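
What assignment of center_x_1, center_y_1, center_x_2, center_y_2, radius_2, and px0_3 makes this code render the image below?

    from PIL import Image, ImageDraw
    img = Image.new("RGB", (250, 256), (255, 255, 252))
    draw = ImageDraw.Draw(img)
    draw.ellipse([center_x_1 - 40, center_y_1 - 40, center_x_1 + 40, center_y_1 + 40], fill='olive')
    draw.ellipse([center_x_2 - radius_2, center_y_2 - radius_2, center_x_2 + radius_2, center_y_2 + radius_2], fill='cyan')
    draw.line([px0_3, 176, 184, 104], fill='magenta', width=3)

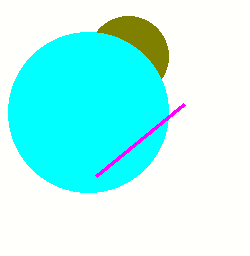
center_x_1 = 128
center_y_1 = 56
center_x_2 = 88
center_y_2 = 112
radius_2 = 80
px0_3 = 96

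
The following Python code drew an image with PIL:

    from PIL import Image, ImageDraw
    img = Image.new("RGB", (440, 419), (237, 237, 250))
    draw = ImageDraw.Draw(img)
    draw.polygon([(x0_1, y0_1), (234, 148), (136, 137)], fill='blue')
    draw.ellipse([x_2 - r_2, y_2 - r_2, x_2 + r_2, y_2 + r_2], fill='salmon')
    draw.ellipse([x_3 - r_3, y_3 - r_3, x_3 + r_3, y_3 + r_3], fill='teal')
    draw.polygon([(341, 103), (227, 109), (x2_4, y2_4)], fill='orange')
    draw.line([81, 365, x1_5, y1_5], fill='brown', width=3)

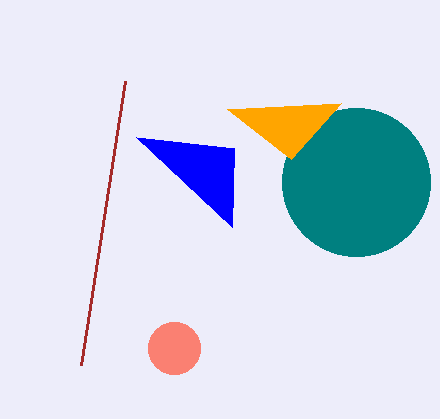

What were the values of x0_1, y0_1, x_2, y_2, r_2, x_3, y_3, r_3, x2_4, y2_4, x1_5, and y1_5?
x0_1 = 232, y0_1 = 227, x_2 = 174, y_2 = 348, r_2 = 26, x_3 = 356, y_3 = 182, r_3 = 74, x2_4 = 291, y2_4 = 159, x1_5 = 125, y1_5 = 81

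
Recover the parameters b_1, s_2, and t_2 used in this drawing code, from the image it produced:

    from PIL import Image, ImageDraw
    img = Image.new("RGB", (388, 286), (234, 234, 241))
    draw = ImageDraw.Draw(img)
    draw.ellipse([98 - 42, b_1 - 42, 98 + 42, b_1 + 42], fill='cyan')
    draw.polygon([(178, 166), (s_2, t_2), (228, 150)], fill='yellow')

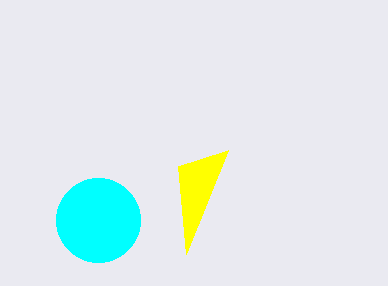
b_1 = 220, s_2 = 186, t_2 = 254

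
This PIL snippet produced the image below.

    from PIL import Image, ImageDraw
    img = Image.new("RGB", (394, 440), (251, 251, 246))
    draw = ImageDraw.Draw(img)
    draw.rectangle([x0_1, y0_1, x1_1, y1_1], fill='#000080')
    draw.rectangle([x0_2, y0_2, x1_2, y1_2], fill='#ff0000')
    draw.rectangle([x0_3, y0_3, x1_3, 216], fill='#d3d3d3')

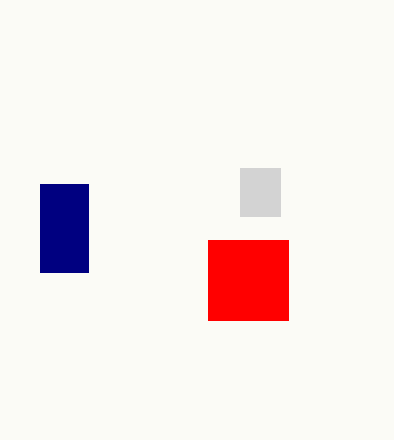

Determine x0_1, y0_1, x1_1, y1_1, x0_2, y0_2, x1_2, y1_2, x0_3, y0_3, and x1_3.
x0_1 = 40; y0_1 = 184; x1_1 = 88; y1_1 = 272; x0_2 = 208; y0_2 = 240; x1_2 = 288; y1_2 = 320; x0_3 = 240; y0_3 = 168; x1_3 = 280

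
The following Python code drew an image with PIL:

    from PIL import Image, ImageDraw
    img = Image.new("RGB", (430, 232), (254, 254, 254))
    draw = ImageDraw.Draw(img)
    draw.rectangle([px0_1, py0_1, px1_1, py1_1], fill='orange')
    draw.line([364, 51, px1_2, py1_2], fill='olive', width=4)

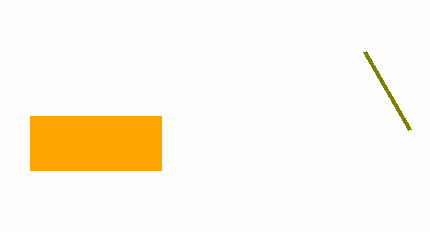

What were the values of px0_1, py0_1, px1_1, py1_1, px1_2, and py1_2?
px0_1 = 30, py0_1 = 116, px1_1 = 161, py1_1 = 170, px1_2 = 409, py1_2 = 129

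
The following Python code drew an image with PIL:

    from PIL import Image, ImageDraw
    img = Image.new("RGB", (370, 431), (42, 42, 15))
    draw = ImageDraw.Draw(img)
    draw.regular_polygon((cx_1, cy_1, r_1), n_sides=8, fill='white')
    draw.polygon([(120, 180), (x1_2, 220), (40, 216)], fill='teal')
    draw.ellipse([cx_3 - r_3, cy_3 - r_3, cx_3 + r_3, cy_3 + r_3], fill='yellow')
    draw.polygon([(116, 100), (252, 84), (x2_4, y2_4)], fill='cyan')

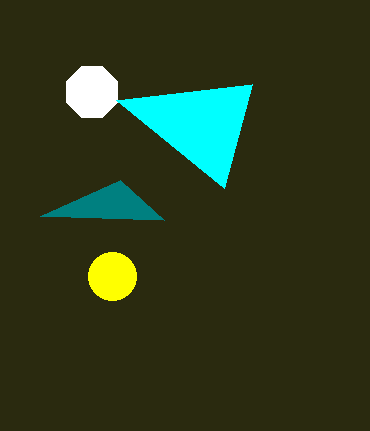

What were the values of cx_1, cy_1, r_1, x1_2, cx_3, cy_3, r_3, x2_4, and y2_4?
cx_1 = 92; cy_1 = 92; r_1 = 28; x1_2 = 164; cx_3 = 112; cy_3 = 276; r_3 = 24; x2_4 = 224; y2_4 = 188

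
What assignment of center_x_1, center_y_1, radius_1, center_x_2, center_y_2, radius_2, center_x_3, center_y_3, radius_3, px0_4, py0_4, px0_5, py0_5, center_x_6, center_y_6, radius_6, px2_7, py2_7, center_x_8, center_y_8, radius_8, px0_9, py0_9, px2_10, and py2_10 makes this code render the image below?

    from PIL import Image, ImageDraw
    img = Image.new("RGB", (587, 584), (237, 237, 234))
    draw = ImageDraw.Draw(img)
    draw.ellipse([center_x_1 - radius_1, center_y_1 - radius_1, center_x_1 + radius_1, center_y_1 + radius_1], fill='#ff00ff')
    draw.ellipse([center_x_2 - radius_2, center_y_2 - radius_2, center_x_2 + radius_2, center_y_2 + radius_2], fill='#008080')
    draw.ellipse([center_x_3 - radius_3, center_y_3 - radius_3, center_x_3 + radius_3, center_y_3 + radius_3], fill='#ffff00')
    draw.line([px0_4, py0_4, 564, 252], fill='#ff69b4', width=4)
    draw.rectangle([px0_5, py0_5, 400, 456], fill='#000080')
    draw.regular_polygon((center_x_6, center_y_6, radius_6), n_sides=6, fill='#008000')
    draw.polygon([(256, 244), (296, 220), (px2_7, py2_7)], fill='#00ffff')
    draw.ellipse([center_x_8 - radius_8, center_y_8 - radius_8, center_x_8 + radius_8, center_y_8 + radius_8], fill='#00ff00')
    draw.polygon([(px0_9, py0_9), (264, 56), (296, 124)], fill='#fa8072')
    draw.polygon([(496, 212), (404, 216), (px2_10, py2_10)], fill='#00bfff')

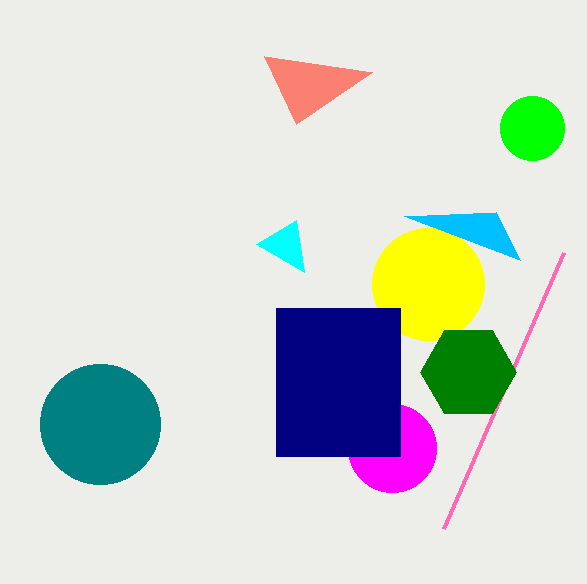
center_x_1 = 392, center_y_1 = 448, radius_1 = 44, center_x_2 = 100, center_y_2 = 424, radius_2 = 60, center_x_3 = 428, center_y_3 = 284, radius_3 = 56, px0_4 = 444, py0_4 = 528, px0_5 = 276, py0_5 = 308, center_x_6 = 468, center_y_6 = 372, radius_6 = 48, px2_7 = 304, py2_7 = 272, center_x_8 = 532, center_y_8 = 128, radius_8 = 32, px0_9 = 372, py0_9 = 72, px2_10 = 520, py2_10 = 260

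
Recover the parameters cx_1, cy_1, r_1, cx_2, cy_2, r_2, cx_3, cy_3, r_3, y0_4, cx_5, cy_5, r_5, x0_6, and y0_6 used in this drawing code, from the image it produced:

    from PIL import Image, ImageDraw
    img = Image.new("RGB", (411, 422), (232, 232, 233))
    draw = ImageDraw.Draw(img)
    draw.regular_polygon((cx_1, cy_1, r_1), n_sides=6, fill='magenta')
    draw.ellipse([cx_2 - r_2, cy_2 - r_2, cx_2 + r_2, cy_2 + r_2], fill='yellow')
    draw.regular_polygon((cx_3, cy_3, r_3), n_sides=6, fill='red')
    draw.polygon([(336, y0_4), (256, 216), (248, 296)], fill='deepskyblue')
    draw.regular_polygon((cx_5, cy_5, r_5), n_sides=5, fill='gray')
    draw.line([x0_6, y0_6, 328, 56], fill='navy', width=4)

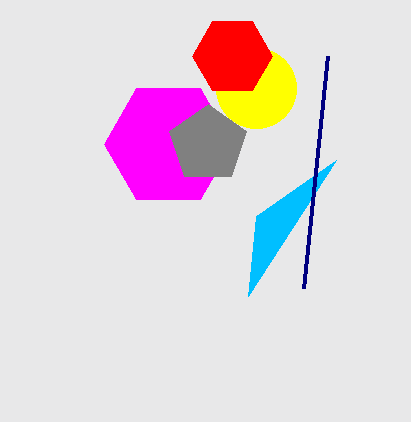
cx_1 = 168
cy_1 = 144
r_1 = 64
cx_2 = 256
cy_2 = 88
r_2 = 40
cx_3 = 232
cy_3 = 56
r_3 = 40
y0_4 = 160
cx_5 = 208
cy_5 = 144
r_5 = 40
x0_6 = 304
y0_6 = 288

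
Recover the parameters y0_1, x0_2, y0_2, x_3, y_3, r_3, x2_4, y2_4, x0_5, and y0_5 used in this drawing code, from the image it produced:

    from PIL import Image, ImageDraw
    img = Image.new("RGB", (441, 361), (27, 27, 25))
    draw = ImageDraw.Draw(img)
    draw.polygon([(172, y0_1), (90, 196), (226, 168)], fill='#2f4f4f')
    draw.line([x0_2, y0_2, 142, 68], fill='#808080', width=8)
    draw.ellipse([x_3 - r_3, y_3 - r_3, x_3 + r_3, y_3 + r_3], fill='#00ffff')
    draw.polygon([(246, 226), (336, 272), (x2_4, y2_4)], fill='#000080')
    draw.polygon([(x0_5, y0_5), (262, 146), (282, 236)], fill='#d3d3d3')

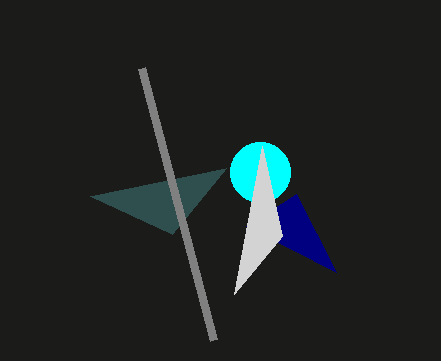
y0_1 = 234
x0_2 = 214
y0_2 = 340
x_3 = 260
y_3 = 172
r_3 = 30
x2_4 = 296
y2_4 = 194
x0_5 = 234
y0_5 = 294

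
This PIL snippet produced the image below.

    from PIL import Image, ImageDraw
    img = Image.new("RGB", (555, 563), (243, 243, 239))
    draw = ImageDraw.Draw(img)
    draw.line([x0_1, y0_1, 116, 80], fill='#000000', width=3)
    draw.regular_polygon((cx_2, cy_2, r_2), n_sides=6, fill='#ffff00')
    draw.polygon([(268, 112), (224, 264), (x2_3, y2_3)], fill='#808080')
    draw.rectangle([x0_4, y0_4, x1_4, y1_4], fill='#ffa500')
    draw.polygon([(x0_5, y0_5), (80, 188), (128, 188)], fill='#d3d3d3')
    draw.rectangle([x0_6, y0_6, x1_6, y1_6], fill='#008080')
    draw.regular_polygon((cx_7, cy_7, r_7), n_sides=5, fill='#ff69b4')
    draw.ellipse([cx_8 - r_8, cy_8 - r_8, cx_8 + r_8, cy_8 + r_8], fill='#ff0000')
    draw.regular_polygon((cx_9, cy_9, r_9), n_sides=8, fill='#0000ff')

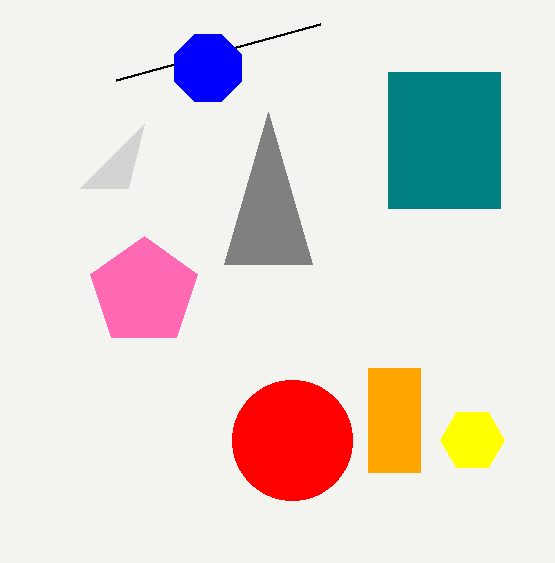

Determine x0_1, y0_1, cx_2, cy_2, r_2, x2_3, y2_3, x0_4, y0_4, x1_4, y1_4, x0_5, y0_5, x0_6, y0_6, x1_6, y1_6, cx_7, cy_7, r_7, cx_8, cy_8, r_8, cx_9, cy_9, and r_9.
x0_1 = 320, y0_1 = 24, cx_2 = 472, cy_2 = 440, r_2 = 32, x2_3 = 312, y2_3 = 264, x0_4 = 368, y0_4 = 368, x1_4 = 420, y1_4 = 472, x0_5 = 144, y0_5 = 124, x0_6 = 388, y0_6 = 72, x1_6 = 500, y1_6 = 208, cx_7 = 144, cy_7 = 292, r_7 = 56, cx_8 = 292, cy_8 = 440, r_8 = 60, cx_9 = 208, cy_9 = 68, r_9 = 36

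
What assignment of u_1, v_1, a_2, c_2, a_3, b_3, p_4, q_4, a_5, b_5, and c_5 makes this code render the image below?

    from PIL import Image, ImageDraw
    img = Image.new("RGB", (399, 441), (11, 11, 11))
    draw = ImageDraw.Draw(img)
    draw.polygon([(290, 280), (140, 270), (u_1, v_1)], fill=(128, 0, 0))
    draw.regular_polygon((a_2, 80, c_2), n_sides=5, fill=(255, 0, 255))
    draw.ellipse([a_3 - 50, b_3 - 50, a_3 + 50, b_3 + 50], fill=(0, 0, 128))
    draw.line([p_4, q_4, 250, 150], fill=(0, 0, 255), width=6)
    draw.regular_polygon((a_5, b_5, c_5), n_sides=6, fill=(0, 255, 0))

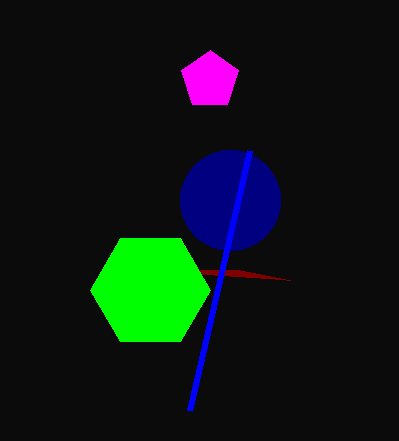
u_1 = 240; v_1 = 270; a_2 = 210; c_2 = 30; a_3 = 230; b_3 = 200; p_4 = 190; q_4 = 410; a_5 = 150; b_5 = 290; c_5 = 60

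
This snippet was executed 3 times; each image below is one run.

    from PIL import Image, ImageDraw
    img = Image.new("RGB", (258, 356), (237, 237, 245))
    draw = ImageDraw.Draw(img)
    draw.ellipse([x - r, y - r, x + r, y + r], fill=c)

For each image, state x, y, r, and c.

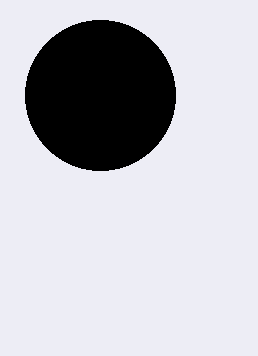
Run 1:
x = 100, y = 95, r = 75, c = 'black'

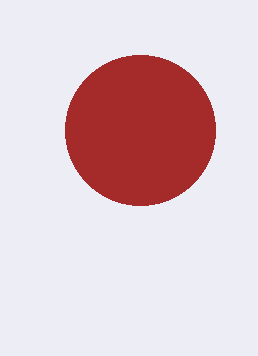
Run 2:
x = 140
y = 130
r = 75
c = 'brown'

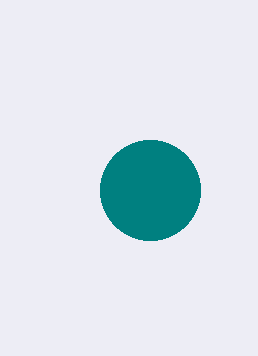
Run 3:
x = 150
y = 190
r = 50
c = 'teal'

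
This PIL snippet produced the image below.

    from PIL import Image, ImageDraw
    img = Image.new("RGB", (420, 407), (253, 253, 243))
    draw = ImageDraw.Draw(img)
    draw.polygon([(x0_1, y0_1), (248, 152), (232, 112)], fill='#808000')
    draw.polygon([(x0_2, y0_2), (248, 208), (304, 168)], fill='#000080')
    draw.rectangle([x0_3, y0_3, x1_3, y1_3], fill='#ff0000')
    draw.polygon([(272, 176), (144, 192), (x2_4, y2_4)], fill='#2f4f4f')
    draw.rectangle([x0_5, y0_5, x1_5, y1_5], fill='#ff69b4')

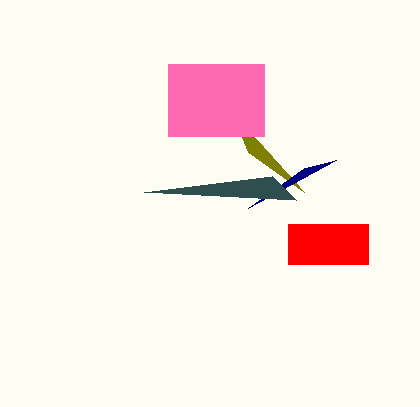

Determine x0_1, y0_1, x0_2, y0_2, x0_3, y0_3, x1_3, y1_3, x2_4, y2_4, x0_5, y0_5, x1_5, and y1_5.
x0_1 = 304
y0_1 = 192
x0_2 = 336
y0_2 = 160
x0_3 = 288
y0_3 = 224
x1_3 = 368
y1_3 = 264
x2_4 = 296
y2_4 = 200
x0_5 = 168
y0_5 = 64
x1_5 = 264
y1_5 = 136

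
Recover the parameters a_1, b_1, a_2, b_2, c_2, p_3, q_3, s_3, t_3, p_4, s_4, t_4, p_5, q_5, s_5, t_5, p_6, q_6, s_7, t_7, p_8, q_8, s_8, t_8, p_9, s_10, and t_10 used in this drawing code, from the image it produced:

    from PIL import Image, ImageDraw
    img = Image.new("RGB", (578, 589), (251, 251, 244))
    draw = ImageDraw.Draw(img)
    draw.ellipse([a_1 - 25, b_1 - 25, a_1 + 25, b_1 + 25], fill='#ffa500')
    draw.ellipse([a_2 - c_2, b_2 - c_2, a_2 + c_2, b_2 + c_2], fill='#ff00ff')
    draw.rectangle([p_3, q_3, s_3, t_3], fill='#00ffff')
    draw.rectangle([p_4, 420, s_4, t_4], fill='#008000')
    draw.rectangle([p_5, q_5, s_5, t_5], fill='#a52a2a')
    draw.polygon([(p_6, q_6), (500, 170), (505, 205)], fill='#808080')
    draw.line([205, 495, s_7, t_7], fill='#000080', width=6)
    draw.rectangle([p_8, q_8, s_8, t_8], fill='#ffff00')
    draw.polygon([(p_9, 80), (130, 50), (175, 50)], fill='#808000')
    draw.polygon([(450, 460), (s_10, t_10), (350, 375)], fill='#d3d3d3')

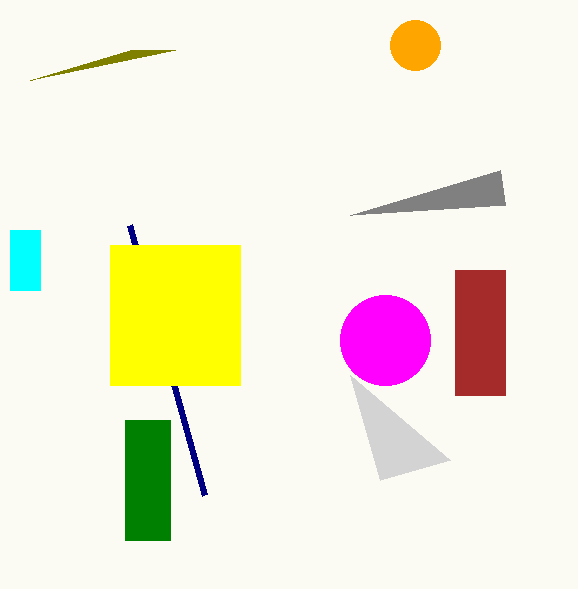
a_1 = 415; b_1 = 45; a_2 = 385; b_2 = 340; c_2 = 45; p_3 = 10; q_3 = 230; s_3 = 40; t_3 = 290; p_4 = 125; s_4 = 170; t_4 = 540; p_5 = 455; q_5 = 270; s_5 = 505; t_5 = 395; p_6 = 350; q_6 = 215; s_7 = 130; t_7 = 225; p_8 = 110; q_8 = 245; s_8 = 240; t_8 = 385; p_9 = 30; s_10 = 380; t_10 = 480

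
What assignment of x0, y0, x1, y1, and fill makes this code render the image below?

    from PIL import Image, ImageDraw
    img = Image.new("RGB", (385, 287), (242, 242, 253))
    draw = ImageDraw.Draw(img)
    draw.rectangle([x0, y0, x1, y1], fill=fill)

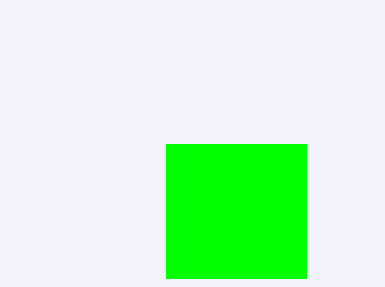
x0 = 166, y0 = 144, x1 = 306, y1 = 278, fill = 'lime'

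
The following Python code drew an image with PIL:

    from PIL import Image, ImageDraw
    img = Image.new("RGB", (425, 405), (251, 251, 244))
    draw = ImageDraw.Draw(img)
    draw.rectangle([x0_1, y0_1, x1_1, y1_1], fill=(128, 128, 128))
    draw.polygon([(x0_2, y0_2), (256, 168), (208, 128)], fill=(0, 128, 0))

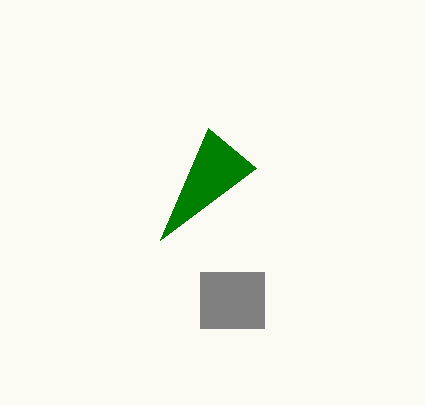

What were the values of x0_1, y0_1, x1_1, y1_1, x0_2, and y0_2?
x0_1 = 200
y0_1 = 272
x1_1 = 264
y1_1 = 328
x0_2 = 160
y0_2 = 240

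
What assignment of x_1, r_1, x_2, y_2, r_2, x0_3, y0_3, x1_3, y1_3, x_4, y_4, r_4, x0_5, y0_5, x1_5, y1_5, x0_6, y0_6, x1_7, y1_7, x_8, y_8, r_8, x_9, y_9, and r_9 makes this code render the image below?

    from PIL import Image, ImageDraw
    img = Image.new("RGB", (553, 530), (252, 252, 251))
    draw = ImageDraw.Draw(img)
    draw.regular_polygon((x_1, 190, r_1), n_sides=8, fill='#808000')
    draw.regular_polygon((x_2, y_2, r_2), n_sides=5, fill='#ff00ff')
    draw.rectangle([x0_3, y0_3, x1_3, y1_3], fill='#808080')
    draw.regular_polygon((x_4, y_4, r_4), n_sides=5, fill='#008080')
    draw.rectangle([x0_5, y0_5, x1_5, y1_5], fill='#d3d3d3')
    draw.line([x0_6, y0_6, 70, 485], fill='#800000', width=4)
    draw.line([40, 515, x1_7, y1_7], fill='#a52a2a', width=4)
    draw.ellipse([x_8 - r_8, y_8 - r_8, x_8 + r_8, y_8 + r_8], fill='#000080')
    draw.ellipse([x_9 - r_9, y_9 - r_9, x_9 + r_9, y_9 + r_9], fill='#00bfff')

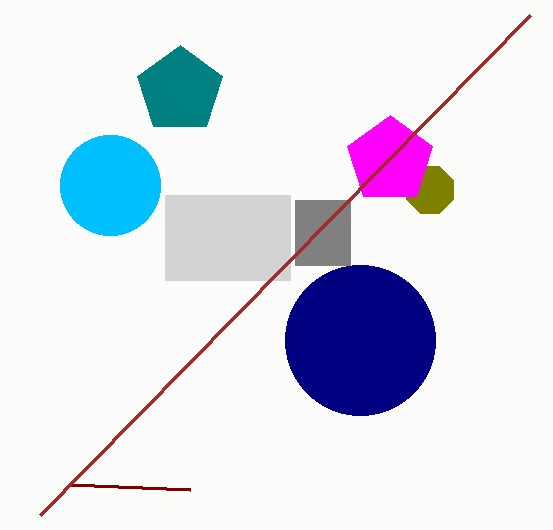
x_1 = 430
r_1 = 25
x_2 = 390
y_2 = 160
r_2 = 45
x0_3 = 295
y0_3 = 200
x1_3 = 350
y1_3 = 265
x_4 = 180
y_4 = 90
r_4 = 45
x0_5 = 165
y0_5 = 195
x1_5 = 290
y1_5 = 280
x0_6 = 190
y0_6 = 490
x1_7 = 530
y1_7 = 15
x_8 = 360
y_8 = 340
r_8 = 75
x_9 = 110
y_9 = 185
r_9 = 50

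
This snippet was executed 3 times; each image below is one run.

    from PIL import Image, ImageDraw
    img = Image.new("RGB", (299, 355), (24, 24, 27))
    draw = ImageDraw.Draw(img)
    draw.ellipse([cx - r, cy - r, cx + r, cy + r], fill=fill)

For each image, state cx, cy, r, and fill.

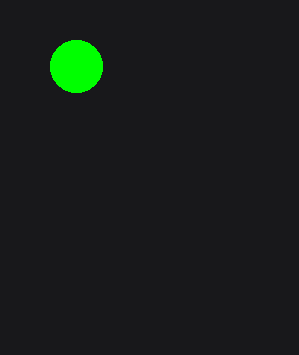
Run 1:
cx = 76
cy = 66
r = 26
fill = 'lime'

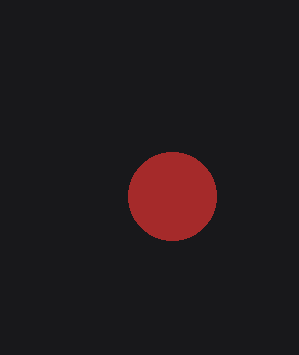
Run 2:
cx = 172, cy = 196, r = 44, fill = 'brown'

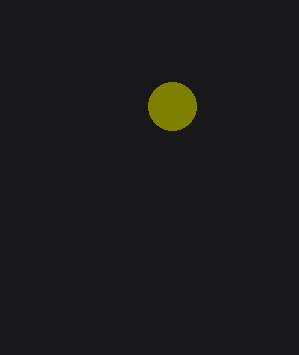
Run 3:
cx = 172, cy = 106, r = 24, fill = 'olive'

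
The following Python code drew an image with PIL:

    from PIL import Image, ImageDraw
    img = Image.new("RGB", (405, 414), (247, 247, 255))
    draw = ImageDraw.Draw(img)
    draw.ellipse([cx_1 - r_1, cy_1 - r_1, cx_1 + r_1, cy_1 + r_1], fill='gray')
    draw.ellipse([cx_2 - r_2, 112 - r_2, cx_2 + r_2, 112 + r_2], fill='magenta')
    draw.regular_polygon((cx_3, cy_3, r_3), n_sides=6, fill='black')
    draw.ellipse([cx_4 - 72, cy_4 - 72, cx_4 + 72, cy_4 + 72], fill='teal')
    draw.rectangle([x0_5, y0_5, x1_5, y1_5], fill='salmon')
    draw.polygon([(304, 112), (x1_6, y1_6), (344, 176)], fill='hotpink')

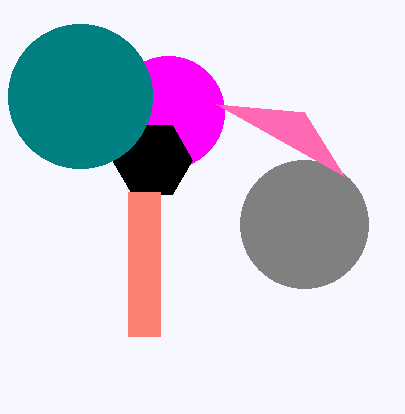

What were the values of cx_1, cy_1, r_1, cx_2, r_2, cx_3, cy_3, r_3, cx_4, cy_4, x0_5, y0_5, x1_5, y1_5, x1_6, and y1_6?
cx_1 = 304
cy_1 = 224
r_1 = 64
cx_2 = 168
r_2 = 56
cx_3 = 152
cy_3 = 160
r_3 = 40
cx_4 = 80
cy_4 = 96
x0_5 = 128
y0_5 = 192
x1_5 = 160
y1_5 = 336
x1_6 = 216
y1_6 = 104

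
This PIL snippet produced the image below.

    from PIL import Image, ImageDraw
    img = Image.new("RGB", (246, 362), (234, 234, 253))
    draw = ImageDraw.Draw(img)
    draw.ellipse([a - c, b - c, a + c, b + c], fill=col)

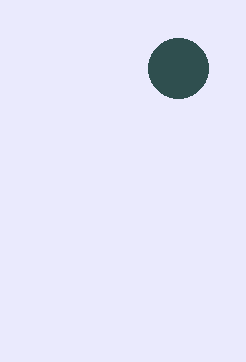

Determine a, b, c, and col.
a = 178
b = 68
c = 30
col = 'darkslategray'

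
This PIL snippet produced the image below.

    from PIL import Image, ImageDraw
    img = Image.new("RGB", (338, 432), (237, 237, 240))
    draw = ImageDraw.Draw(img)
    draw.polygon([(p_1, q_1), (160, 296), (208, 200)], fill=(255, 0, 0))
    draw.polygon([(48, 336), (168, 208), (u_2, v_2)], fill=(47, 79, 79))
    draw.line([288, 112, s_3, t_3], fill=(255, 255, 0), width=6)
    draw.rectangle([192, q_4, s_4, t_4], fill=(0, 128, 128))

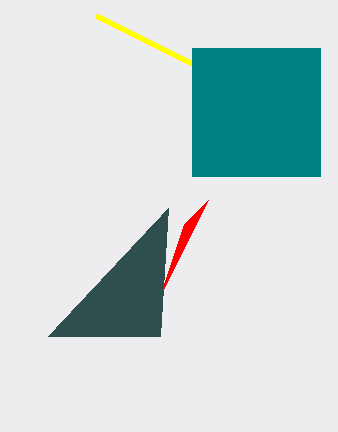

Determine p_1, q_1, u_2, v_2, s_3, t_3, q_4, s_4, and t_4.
p_1 = 184; q_1 = 224; u_2 = 160; v_2 = 336; s_3 = 96; t_3 = 16; q_4 = 48; s_4 = 320; t_4 = 176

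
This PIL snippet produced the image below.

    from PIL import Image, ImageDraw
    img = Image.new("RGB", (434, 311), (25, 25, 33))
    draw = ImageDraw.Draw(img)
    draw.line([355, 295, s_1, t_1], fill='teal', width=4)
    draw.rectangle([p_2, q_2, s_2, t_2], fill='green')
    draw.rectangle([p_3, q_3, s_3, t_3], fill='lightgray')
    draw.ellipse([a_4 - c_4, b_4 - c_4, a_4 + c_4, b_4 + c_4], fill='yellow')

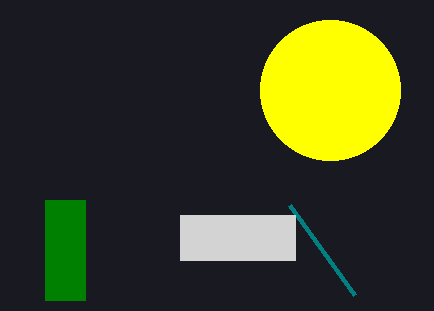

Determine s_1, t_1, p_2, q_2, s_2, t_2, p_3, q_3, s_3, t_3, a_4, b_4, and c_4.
s_1 = 290; t_1 = 205; p_2 = 45; q_2 = 200; s_2 = 85; t_2 = 300; p_3 = 180; q_3 = 215; s_3 = 295; t_3 = 260; a_4 = 330; b_4 = 90; c_4 = 70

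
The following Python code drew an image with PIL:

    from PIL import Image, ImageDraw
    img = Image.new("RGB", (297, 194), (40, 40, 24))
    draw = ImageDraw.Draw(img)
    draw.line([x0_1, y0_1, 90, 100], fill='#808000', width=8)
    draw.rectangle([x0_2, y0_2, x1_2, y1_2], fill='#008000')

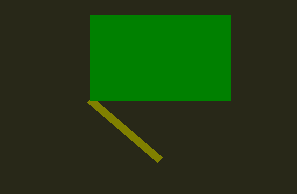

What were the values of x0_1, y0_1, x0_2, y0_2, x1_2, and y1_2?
x0_1 = 160
y0_1 = 160
x0_2 = 90
y0_2 = 15
x1_2 = 230
y1_2 = 100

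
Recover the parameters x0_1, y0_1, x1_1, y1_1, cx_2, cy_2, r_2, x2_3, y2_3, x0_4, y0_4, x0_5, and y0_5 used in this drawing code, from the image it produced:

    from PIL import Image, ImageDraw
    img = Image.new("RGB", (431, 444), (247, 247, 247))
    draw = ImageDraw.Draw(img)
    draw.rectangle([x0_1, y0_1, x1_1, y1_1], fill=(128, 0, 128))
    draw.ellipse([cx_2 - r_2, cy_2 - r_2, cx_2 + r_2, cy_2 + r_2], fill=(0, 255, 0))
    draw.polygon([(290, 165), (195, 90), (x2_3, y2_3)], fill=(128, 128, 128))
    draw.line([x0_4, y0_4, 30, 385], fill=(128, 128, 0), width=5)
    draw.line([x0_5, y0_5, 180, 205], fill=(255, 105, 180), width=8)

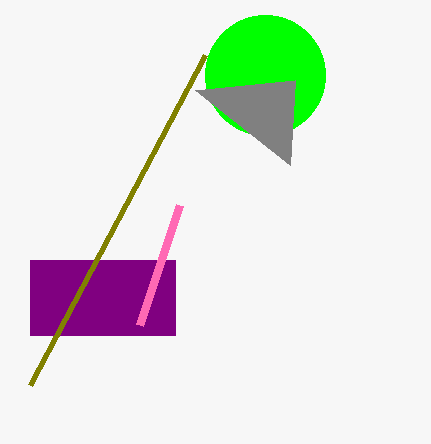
x0_1 = 30
y0_1 = 260
x1_1 = 175
y1_1 = 335
cx_2 = 265
cy_2 = 75
r_2 = 60
x2_3 = 295
y2_3 = 80
x0_4 = 205
y0_4 = 55
x0_5 = 140
y0_5 = 325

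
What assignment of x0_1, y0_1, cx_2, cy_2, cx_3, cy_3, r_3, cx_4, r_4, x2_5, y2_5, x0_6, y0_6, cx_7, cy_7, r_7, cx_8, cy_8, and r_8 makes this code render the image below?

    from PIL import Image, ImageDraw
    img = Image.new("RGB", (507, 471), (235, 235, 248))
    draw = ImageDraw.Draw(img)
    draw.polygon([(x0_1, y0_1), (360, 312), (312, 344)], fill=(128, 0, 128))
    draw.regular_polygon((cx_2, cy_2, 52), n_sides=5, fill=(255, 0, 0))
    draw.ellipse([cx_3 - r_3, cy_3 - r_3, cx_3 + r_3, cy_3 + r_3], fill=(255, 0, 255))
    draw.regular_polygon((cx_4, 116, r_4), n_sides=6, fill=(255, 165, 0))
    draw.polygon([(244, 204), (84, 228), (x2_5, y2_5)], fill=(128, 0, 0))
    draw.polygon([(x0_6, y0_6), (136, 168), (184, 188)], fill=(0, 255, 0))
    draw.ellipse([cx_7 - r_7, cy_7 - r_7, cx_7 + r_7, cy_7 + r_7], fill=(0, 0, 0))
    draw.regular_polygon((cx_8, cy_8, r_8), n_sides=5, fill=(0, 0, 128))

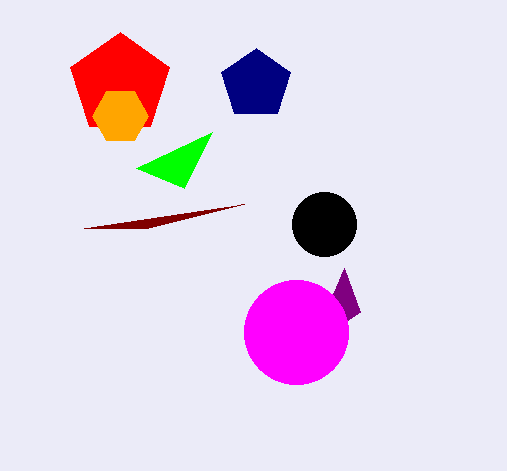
x0_1 = 344
y0_1 = 268
cx_2 = 120
cy_2 = 84
cx_3 = 296
cy_3 = 332
r_3 = 52
cx_4 = 120
r_4 = 28
x2_5 = 148
y2_5 = 228
x0_6 = 212
y0_6 = 132
cx_7 = 324
cy_7 = 224
r_7 = 32
cx_8 = 256
cy_8 = 84
r_8 = 36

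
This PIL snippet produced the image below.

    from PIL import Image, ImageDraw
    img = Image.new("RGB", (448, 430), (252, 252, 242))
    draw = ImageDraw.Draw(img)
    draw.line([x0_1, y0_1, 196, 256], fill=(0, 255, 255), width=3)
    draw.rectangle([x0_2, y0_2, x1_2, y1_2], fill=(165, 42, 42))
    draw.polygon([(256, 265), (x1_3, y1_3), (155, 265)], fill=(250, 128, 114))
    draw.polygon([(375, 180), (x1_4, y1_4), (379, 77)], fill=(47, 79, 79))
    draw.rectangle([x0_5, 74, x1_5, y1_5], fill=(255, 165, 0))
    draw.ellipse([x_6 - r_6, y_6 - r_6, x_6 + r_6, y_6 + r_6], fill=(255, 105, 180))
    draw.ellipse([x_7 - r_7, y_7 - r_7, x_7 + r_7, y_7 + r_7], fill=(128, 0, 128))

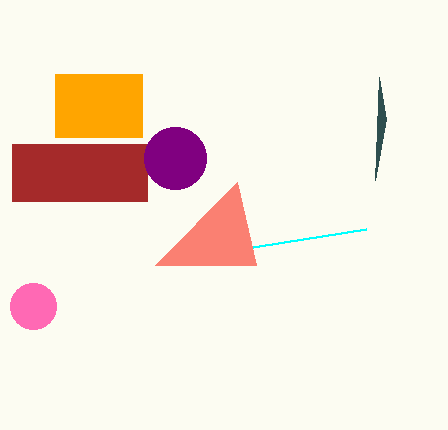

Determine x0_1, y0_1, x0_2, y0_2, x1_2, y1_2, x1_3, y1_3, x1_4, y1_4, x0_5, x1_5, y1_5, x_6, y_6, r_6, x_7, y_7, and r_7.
x0_1 = 366; y0_1 = 229; x0_2 = 12; y0_2 = 144; x1_2 = 147; y1_2 = 201; x1_3 = 237; y1_3 = 182; x1_4 = 386; y1_4 = 119; x0_5 = 55; x1_5 = 142; y1_5 = 137; x_6 = 33; y_6 = 306; r_6 = 23; x_7 = 175; y_7 = 158; r_7 = 31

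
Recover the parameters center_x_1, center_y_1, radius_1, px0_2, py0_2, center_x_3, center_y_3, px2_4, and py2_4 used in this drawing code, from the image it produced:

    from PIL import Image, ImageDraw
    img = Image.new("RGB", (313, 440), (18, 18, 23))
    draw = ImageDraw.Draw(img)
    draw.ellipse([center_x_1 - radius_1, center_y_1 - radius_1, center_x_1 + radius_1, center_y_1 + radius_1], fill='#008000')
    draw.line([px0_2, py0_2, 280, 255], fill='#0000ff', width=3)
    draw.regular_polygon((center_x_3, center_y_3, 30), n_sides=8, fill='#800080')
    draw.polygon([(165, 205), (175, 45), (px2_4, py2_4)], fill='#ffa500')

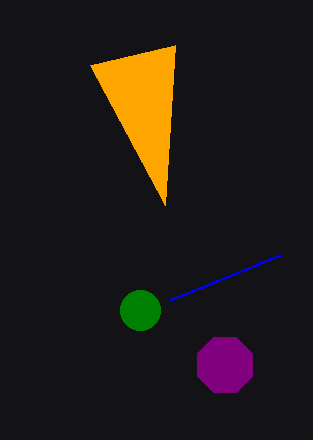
center_x_1 = 140, center_y_1 = 310, radius_1 = 20, px0_2 = 170, py0_2 = 300, center_x_3 = 225, center_y_3 = 365, px2_4 = 90, py2_4 = 65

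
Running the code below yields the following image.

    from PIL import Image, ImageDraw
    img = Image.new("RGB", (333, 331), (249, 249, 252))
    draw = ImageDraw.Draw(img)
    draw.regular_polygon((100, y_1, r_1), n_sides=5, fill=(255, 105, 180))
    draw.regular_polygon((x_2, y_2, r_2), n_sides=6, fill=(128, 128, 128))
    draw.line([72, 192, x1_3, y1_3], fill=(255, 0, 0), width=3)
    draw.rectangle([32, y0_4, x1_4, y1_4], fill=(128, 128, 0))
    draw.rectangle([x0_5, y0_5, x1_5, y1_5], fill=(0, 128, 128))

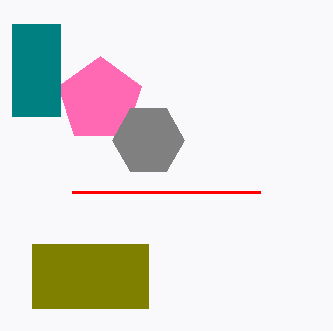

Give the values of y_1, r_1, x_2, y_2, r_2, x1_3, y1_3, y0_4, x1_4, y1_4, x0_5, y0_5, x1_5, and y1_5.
y_1 = 100
r_1 = 44
x_2 = 148
y_2 = 140
r_2 = 36
x1_3 = 260
y1_3 = 192
y0_4 = 244
x1_4 = 148
y1_4 = 308
x0_5 = 12
y0_5 = 24
x1_5 = 60
y1_5 = 116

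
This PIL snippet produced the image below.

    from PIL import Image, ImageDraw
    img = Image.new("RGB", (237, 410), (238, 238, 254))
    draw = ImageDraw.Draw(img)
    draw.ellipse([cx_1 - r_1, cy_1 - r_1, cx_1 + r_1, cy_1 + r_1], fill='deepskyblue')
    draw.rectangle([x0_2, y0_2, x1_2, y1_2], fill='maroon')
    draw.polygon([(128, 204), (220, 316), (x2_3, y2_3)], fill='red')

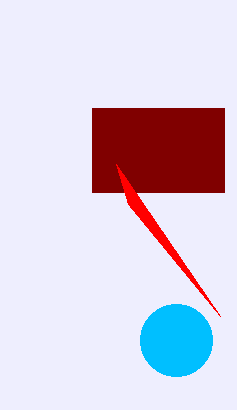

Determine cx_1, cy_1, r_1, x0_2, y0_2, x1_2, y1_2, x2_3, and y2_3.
cx_1 = 176
cy_1 = 340
r_1 = 36
x0_2 = 92
y0_2 = 108
x1_2 = 224
y1_2 = 192
x2_3 = 116
y2_3 = 164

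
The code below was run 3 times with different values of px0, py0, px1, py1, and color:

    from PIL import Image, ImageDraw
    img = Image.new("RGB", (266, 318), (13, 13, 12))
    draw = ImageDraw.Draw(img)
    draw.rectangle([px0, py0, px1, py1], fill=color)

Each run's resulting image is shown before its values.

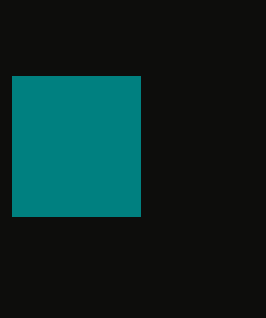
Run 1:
px0 = 12, py0 = 76, px1 = 140, py1 = 216, color = 'teal'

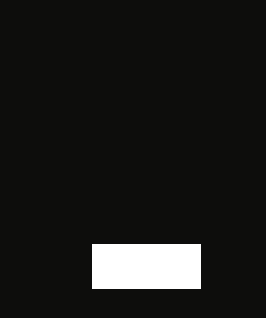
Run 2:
px0 = 92; py0 = 244; px1 = 200; py1 = 288; color = 'white'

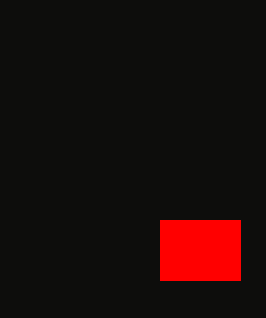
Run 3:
px0 = 160
py0 = 220
px1 = 240
py1 = 280
color = 'red'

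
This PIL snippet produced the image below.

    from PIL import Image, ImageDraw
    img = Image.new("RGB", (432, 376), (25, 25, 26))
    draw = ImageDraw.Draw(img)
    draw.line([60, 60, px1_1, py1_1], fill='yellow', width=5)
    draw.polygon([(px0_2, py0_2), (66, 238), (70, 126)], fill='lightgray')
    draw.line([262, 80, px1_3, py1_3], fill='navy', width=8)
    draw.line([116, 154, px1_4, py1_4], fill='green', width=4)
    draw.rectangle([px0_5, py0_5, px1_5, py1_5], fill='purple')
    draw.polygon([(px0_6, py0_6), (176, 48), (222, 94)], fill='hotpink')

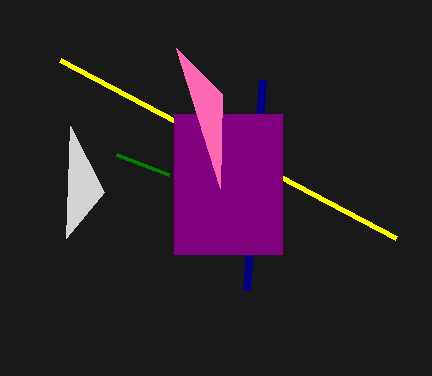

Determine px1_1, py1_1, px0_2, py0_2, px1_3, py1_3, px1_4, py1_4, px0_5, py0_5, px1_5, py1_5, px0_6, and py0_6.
px1_1 = 396
py1_1 = 238
px0_2 = 104
py0_2 = 192
px1_3 = 246
py1_3 = 290
px1_4 = 168
py1_4 = 174
px0_5 = 174
py0_5 = 114
px1_5 = 282
py1_5 = 254
px0_6 = 220
py0_6 = 188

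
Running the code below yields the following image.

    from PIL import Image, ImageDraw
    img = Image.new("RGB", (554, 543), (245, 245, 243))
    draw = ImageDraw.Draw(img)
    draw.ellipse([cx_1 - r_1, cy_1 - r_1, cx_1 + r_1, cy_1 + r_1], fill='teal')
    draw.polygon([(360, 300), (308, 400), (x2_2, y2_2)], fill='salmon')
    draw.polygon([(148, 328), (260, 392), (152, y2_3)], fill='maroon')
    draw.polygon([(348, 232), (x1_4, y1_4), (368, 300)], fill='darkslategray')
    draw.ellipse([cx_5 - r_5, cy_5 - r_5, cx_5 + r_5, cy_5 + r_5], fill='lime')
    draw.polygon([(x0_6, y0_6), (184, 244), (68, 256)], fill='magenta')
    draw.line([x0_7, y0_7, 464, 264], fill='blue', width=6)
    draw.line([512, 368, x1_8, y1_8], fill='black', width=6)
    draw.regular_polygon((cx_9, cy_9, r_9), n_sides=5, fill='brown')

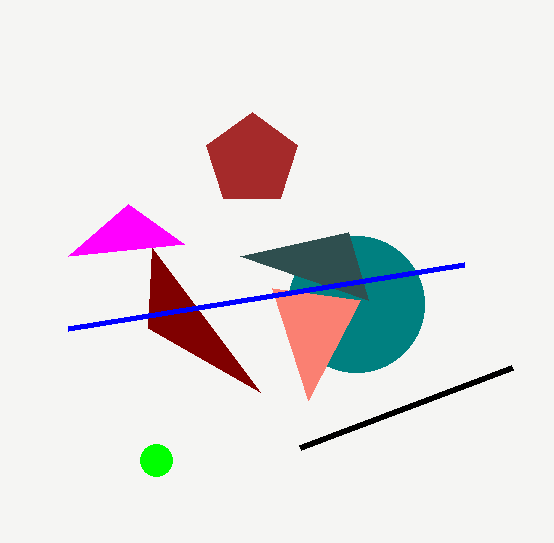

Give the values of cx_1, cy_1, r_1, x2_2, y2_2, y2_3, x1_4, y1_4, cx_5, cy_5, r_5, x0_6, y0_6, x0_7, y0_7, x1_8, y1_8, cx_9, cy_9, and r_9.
cx_1 = 356, cy_1 = 304, r_1 = 68, x2_2 = 272, y2_2 = 288, y2_3 = 248, x1_4 = 240, y1_4 = 256, cx_5 = 156, cy_5 = 460, r_5 = 16, x0_6 = 128, y0_6 = 204, x0_7 = 68, y0_7 = 328, x1_8 = 300, y1_8 = 448, cx_9 = 252, cy_9 = 160, r_9 = 48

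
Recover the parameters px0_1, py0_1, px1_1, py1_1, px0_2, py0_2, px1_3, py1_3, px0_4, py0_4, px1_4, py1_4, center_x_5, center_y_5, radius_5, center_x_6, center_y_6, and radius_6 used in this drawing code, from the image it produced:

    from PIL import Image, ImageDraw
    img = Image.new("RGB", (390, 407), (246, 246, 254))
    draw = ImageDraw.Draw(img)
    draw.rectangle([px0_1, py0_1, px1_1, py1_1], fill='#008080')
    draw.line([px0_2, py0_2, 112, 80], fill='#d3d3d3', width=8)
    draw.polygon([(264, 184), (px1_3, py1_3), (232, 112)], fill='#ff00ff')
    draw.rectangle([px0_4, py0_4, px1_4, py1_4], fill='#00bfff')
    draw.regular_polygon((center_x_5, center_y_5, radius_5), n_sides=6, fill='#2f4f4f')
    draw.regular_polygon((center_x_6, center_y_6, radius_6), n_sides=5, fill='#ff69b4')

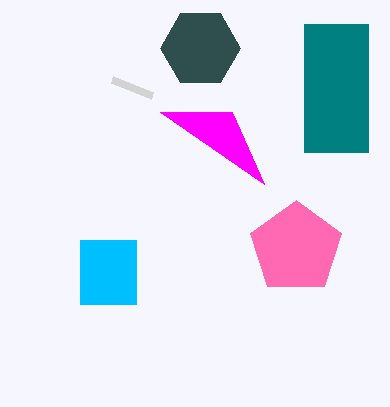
px0_1 = 304
py0_1 = 24
px1_1 = 368
py1_1 = 152
px0_2 = 152
py0_2 = 96
px1_3 = 160
py1_3 = 112
px0_4 = 80
py0_4 = 240
px1_4 = 136
py1_4 = 304
center_x_5 = 200
center_y_5 = 48
radius_5 = 40
center_x_6 = 296
center_y_6 = 248
radius_6 = 48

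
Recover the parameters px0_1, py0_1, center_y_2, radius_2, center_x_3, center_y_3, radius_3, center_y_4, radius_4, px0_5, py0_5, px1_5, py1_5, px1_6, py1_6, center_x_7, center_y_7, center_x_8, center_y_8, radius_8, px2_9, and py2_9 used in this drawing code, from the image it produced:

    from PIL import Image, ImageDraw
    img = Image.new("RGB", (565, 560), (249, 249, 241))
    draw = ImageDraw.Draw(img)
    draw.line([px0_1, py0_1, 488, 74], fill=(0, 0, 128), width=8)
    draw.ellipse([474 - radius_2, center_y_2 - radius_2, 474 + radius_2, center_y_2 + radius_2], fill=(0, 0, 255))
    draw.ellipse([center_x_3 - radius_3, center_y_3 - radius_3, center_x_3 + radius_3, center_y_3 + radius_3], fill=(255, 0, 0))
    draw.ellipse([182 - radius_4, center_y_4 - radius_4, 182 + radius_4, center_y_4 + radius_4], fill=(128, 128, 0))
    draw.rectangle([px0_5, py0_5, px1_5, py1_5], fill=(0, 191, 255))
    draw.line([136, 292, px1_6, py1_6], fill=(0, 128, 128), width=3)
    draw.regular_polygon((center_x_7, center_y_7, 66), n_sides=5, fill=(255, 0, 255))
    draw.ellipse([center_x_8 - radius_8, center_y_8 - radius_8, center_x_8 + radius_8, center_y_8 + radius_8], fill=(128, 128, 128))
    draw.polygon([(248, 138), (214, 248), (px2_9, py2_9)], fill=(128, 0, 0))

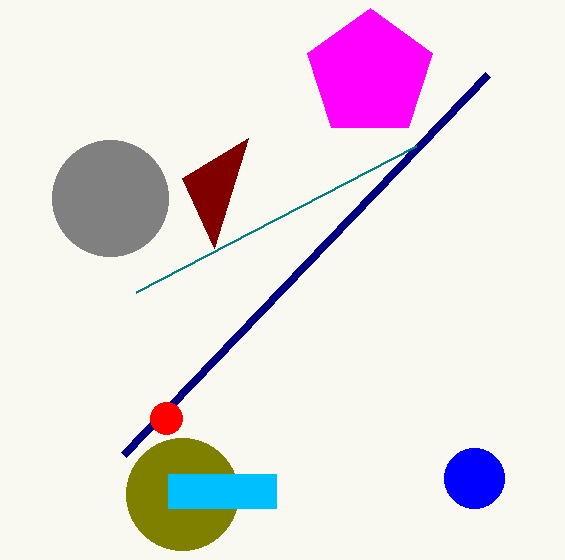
px0_1 = 124; py0_1 = 454; center_y_2 = 478; radius_2 = 30; center_x_3 = 166; center_y_3 = 418; radius_3 = 16; center_y_4 = 494; radius_4 = 56; px0_5 = 168; py0_5 = 474; px1_5 = 276; py1_5 = 508; px1_6 = 416; py1_6 = 146; center_x_7 = 370; center_y_7 = 74; center_x_8 = 110; center_y_8 = 198; radius_8 = 58; px2_9 = 182; py2_9 = 178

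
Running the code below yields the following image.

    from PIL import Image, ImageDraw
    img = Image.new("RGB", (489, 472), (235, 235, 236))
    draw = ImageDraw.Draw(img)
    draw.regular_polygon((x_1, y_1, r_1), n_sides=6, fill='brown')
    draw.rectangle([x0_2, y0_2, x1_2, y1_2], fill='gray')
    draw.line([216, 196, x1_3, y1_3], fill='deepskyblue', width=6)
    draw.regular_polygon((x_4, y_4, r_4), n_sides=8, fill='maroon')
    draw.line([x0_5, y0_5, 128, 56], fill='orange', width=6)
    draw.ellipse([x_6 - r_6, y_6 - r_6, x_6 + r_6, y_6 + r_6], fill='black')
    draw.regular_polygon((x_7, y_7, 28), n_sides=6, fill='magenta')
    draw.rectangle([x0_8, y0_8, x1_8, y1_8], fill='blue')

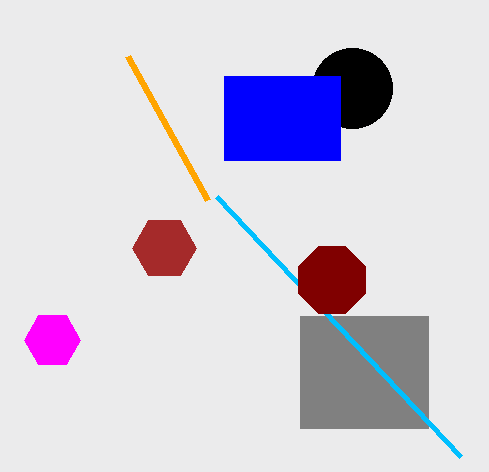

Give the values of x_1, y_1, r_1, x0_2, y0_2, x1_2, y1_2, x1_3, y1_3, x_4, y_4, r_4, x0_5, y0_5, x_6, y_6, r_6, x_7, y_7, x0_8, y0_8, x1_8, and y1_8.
x_1 = 164; y_1 = 248; r_1 = 32; x0_2 = 300; y0_2 = 316; x1_2 = 428; y1_2 = 428; x1_3 = 460; y1_3 = 456; x_4 = 332; y_4 = 280; r_4 = 36; x0_5 = 208; y0_5 = 200; x_6 = 352; y_6 = 88; r_6 = 40; x_7 = 52; y_7 = 340; x0_8 = 224; y0_8 = 76; x1_8 = 340; y1_8 = 160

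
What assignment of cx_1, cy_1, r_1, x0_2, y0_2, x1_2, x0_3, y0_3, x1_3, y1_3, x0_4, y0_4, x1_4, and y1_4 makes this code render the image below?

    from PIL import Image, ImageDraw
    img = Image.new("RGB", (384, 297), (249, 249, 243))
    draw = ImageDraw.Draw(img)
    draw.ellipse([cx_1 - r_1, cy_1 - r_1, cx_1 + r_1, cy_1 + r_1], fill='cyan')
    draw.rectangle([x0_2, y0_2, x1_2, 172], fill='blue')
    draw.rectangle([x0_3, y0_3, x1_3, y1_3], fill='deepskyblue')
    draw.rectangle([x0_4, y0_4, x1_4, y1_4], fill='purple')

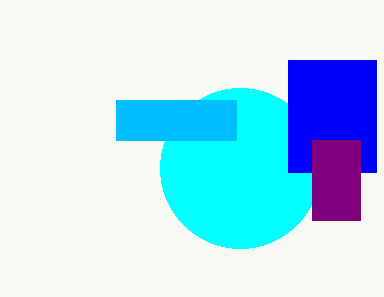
cx_1 = 240
cy_1 = 168
r_1 = 80
x0_2 = 288
y0_2 = 60
x1_2 = 376
x0_3 = 116
y0_3 = 100
x1_3 = 236
y1_3 = 140
x0_4 = 312
y0_4 = 140
x1_4 = 360
y1_4 = 220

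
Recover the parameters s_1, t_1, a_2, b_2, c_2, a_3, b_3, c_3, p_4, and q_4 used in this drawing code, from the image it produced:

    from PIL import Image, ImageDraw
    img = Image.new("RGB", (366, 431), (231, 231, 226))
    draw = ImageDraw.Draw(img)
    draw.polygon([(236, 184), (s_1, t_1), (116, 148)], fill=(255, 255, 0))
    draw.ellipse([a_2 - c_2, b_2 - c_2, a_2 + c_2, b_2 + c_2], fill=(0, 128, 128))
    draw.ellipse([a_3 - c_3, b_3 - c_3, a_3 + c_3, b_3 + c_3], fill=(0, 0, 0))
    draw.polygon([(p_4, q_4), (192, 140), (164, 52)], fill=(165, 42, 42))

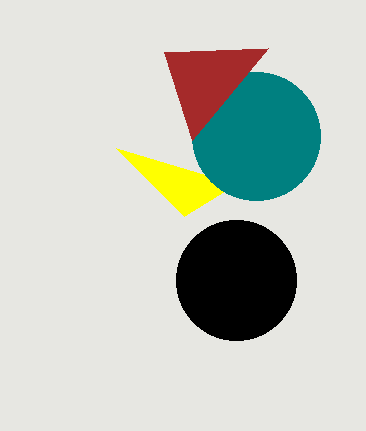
s_1 = 184, t_1 = 216, a_2 = 256, b_2 = 136, c_2 = 64, a_3 = 236, b_3 = 280, c_3 = 60, p_4 = 268, q_4 = 48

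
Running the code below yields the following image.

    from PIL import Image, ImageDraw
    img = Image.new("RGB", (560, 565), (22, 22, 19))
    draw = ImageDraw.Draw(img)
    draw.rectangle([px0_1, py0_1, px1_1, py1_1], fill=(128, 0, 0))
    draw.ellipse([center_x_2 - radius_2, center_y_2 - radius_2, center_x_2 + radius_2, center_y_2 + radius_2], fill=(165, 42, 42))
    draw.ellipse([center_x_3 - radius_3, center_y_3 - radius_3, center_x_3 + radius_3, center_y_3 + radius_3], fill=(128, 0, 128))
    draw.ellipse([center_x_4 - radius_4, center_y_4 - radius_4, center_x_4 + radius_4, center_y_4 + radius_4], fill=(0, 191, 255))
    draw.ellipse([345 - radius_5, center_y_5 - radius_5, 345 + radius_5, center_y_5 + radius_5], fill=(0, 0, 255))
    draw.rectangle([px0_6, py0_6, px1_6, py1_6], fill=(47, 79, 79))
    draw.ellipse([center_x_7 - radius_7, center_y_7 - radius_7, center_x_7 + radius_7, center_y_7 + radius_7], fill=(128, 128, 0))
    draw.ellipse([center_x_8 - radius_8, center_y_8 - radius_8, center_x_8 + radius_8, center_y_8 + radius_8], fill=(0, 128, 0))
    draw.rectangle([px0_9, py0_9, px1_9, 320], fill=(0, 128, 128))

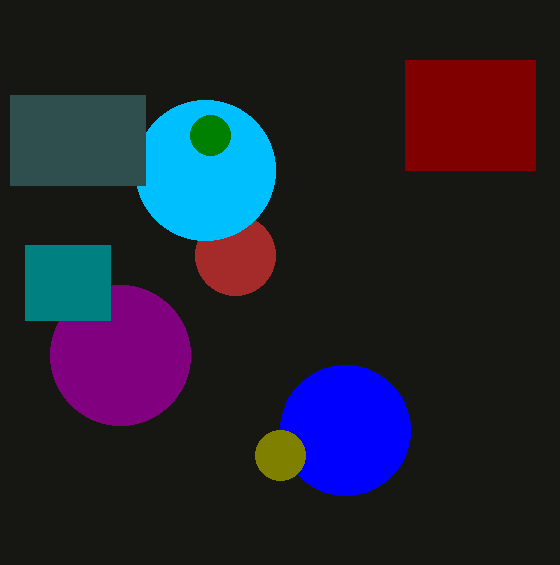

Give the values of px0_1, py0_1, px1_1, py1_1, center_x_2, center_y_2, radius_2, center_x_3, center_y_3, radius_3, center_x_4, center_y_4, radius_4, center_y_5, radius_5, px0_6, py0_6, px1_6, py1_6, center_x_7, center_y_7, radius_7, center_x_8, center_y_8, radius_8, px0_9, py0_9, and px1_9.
px0_1 = 405; py0_1 = 60; px1_1 = 535; py1_1 = 170; center_x_2 = 235; center_y_2 = 255; radius_2 = 40; center_x_3 = 120; center_y_3 = 355; radius_3 = 70; center_x_4 = 205; center_y_4 = 170; radius_4 = 70; center_y_5 = 430; radius_5 = 65; px0_6 = 10; py0_6 = 95; px1_6 = 145; py1_6 = 185; center_x_7 = 280; center_y_7 = 455; radius_7 = 25; center_x_8 = 210; center_y_8 = 135; radius_8 = 20; px0_9 = 25; py0_9 = 245; px1_9 = 110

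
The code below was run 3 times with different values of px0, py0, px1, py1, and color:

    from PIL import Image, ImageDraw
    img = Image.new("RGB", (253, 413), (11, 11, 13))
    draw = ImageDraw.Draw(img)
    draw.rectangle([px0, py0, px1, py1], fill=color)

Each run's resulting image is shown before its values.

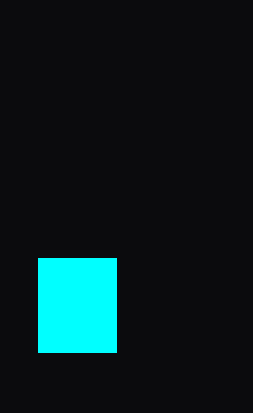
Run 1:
px0 = 38, py0 = 258, px1 = 116, py1 = 352, color = 'cyan'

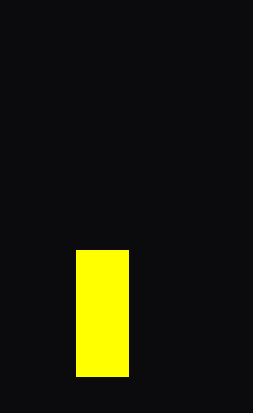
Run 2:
px0 = 76
py0 = 250
px1 = 128
py1 = 376
color = 'yellow'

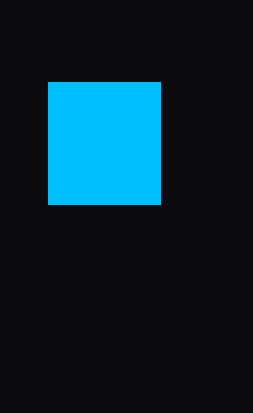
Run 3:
px0 = 48, py0 = 82, px1 = 160, py1 = 204, color = 'deepskyblue'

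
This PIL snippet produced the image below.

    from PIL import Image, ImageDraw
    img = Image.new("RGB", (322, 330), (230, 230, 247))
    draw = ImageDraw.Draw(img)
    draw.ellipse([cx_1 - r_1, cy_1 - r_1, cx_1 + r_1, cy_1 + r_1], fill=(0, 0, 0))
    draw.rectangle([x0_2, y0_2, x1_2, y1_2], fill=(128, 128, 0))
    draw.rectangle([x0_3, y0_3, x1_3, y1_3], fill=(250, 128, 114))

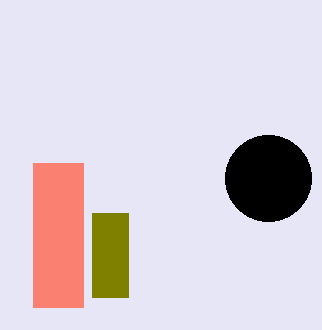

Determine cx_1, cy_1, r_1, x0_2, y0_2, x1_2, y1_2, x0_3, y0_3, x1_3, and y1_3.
cx_1 = 268
cy_1 = 178
r_1 = 43
x0_2 = 92
y0_2 = 213
x1_2 = 128
y1_2 = 297
x0_3 = 33
y0_3 = 163
x1_3 = 83
y1_3 = 307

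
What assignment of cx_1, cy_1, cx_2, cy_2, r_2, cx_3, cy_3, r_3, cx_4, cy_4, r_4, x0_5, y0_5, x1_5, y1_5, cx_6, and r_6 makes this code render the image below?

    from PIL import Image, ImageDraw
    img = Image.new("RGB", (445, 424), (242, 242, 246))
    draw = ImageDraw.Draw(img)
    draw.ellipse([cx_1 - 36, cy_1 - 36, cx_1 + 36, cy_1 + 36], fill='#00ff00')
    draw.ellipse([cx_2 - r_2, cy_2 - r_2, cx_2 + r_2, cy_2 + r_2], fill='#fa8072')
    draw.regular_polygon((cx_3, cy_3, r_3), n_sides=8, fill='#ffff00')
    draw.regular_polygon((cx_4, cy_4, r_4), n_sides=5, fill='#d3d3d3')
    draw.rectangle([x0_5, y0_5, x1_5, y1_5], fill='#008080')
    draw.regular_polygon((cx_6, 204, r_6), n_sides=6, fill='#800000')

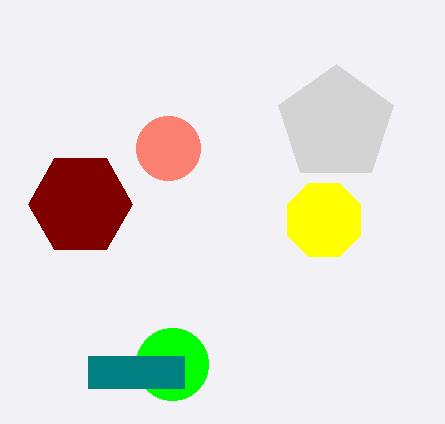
cx_1 = 172; cy_1 = 364; cx_2 = 168; cy_2 = 148; r_2 = 32; cx_3 = 324; cy_3 = 220; r_3 = 40; cx_4 = 336; cy_4 = 124; r_4 = 60; x0_5 = 88; y0_5 = 356; x1_5 = 184; y1_5 = 388; cx_6 = 80; r_6 = 52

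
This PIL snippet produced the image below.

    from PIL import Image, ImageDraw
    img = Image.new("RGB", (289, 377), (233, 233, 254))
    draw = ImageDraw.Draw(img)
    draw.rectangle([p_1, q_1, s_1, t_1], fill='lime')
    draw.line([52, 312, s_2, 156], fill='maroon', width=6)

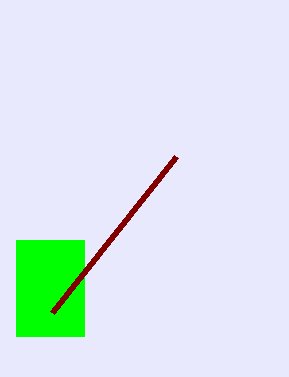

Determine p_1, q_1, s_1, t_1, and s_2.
p_1 = 16, q_1 = 240, s_1 = 84, t_1 = 336, s_2 = 176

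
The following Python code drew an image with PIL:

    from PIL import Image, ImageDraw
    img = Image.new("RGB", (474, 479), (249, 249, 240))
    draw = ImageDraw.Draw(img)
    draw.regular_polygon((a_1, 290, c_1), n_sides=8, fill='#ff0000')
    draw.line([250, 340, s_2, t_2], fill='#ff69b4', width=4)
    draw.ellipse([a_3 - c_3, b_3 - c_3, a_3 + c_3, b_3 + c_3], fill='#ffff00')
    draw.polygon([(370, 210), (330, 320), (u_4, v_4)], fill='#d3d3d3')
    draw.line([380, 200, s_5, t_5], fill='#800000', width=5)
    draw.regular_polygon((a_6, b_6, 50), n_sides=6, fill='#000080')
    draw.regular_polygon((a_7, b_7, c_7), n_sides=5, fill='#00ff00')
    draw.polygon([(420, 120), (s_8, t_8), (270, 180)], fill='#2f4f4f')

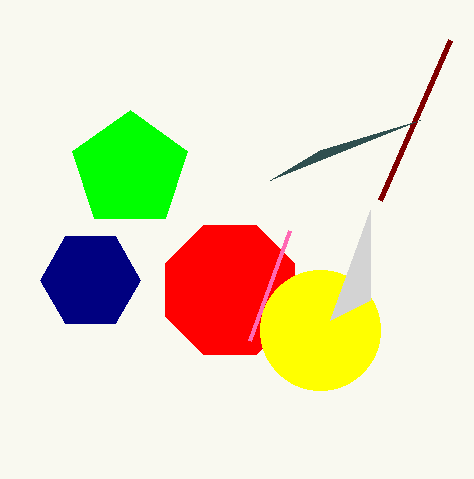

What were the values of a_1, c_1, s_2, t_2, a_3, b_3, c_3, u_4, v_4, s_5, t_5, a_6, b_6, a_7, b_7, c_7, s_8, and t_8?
a_1 = 230, c_1 = 70, s_2 = 290, t_2 = 230, a_3 = 320, b_3 = 330, c_3 = 60, u_4 = 370, v_4 = 300, s_5 = 450, t_5 = 40, a_6 = 90, b_6 = 280, a_7 = 130, b_7 = 170, c_7 = 60, s_8 = 320, t_8 = 150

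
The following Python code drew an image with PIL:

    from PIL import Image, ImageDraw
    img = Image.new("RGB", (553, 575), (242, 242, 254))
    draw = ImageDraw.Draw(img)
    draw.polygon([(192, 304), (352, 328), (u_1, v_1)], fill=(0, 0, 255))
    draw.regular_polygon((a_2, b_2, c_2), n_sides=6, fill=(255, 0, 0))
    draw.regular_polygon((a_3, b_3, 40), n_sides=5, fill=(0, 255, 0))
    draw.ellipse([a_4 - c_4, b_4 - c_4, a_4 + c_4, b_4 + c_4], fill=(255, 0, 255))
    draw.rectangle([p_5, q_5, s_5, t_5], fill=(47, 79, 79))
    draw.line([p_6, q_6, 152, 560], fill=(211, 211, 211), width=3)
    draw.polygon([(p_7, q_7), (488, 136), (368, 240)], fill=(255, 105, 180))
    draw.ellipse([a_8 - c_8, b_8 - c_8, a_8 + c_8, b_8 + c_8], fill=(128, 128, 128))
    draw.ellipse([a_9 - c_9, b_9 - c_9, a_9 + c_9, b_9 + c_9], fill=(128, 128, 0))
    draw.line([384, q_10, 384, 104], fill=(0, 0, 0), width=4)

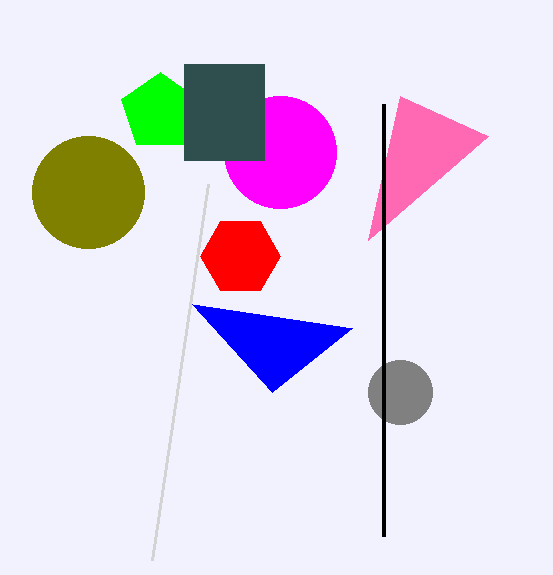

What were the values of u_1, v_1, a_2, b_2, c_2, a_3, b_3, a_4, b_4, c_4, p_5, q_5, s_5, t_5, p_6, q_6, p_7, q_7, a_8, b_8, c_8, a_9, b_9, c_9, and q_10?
u_1 = 272
v_1 = 392
a_2 = 240
b_2 = 256
c_2 = 40
a_3 = 160
b_3 = 112
a_4 = 280
b_4 = 152
c_4 = 56
p_5 = 184
q_5 = 64
s_5 = 264
t_5 = 160
p_6 = 208
q_6 = 184
p_7 = 400
q_7 = 96
a_8 = 400
b_8 = 392
c_8 = 32
a_9 = 88
b_9 = 192
c_9 = 56
q_10 = 536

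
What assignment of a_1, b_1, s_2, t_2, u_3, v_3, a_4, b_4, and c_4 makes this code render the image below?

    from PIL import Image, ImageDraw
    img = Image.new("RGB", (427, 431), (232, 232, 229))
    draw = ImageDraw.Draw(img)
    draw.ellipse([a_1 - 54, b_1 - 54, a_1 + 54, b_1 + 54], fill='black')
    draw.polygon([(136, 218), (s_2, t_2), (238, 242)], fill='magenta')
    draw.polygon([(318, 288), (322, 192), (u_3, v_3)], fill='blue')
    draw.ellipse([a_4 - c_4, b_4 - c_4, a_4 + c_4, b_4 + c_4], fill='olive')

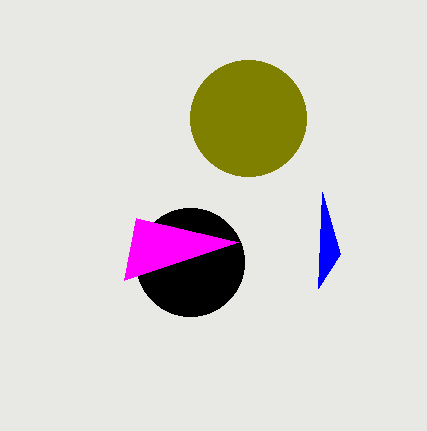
a_1 = 190
b_1 = 262
s_2 = 124
t_2 = 280
u_3 = 340
v_3 = 254
a_4 = 248
b_4 = 118
c_4 = 58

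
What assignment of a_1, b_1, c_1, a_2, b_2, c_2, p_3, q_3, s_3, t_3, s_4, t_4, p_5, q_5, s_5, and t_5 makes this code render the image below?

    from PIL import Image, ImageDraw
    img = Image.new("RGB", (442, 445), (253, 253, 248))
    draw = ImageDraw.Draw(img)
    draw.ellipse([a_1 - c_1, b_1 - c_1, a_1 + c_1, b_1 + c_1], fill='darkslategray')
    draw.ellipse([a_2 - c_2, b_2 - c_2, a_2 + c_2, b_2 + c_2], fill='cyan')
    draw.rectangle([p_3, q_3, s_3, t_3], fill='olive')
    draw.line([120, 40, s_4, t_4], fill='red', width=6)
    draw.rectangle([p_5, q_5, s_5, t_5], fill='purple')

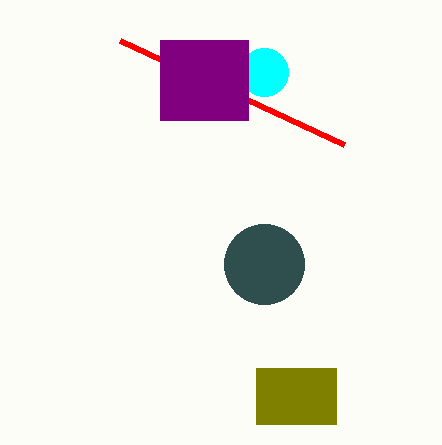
a_1 = 264; b_1 = 264; c_1 = 40; a_2 = 264; b_2 = 72; c_2 = 24; p_3 = 256; q_3 = 368; s_3 = 336; t_3 = 424; s_4 = 344; t_4 = 144; p_5 = 160; q_5 = 40; s_5 = 248; t_5 = 120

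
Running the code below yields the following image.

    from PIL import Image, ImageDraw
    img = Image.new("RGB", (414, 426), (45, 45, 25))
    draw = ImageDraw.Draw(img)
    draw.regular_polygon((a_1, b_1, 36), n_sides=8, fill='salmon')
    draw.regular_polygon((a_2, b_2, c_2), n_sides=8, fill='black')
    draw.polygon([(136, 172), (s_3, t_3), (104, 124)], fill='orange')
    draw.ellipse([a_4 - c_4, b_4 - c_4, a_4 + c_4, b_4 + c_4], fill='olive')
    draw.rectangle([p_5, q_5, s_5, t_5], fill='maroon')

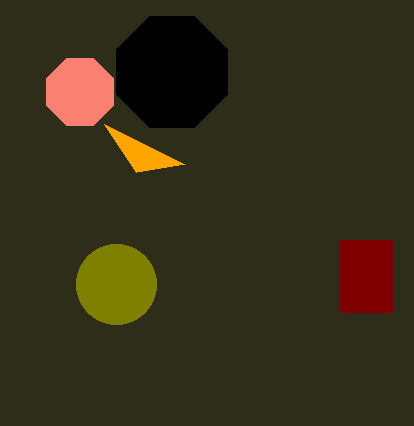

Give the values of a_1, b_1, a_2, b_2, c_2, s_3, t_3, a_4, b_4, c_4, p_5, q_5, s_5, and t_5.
a_1 = 80
b_1 = 92
a_2 = 172
b_2 = 72
c_2 = 60
s_3 = 184
t_3 = 164
a_4 = 116
b_4 = 284
c_4 = 40
p_5 = 340
q_5 = 240
s_5 = 392
t_5 = 312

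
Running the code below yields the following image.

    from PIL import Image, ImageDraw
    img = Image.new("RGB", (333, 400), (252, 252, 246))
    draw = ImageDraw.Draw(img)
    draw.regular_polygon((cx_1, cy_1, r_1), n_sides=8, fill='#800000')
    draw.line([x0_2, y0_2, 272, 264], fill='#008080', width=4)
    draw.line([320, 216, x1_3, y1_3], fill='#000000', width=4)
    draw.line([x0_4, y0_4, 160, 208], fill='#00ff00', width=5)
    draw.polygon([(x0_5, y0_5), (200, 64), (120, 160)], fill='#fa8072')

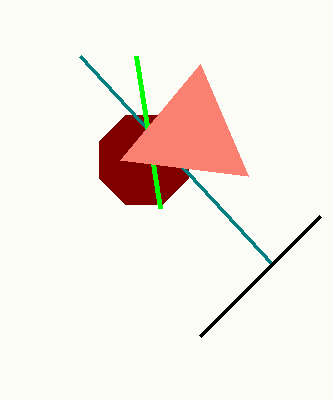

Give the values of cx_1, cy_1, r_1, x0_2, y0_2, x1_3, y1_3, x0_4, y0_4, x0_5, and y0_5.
cx_1 = 144
cy_1 = 160
r_1 = 48
x0_2 = 80
y0_2 = 56
x1_3 = 200
y1_3 = 336
x0_4 = 136
y0_4 = 56
x0_5 = 248
y0_5 = 176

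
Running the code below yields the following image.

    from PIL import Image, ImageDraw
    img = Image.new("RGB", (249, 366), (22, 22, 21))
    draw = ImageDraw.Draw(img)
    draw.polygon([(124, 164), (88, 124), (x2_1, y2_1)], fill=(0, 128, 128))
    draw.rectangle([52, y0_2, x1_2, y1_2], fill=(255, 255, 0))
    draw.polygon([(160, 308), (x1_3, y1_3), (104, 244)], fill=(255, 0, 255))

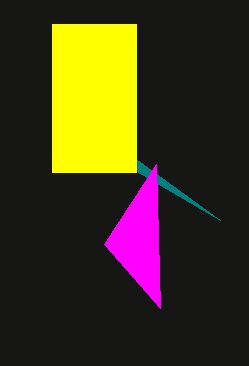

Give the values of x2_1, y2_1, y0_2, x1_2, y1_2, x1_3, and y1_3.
x2_1 = 220
y2_1 = 220
y0_2 = 24
x1_2 = 136
y1_2 = 172
x1_3 = 156
y1_3 = 164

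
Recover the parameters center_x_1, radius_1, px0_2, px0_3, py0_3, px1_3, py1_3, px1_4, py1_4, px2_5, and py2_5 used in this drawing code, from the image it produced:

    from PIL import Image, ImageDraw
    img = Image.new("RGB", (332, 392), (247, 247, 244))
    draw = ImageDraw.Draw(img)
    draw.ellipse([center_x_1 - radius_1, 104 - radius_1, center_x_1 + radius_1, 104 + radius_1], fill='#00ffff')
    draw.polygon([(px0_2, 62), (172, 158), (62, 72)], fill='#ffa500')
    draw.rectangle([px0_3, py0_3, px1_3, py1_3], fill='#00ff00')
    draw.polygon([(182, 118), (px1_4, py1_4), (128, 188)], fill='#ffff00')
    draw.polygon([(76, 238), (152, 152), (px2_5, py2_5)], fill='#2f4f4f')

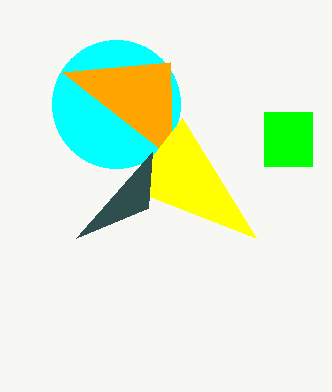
center_x_1 = 116
radius_1 = 64
px0_2 = 170
px0_3 = 264
py0_3 = 112
px1_3 = 312
py1_3 = 166
px1_4 = 256
py1_4 = 238
px2_5 = 148
py2_5 = 208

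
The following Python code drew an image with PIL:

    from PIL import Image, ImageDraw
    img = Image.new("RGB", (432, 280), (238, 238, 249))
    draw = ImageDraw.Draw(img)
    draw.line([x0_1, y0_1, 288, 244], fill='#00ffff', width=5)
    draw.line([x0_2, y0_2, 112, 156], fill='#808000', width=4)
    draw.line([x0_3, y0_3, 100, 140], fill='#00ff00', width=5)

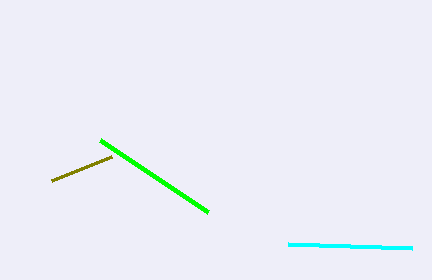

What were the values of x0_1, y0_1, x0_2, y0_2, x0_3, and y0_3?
x0_1 = 412, y0_1 = 248, x0_2 = 52, y0_2 = 180, x0_3 = 208, y0_3 = 212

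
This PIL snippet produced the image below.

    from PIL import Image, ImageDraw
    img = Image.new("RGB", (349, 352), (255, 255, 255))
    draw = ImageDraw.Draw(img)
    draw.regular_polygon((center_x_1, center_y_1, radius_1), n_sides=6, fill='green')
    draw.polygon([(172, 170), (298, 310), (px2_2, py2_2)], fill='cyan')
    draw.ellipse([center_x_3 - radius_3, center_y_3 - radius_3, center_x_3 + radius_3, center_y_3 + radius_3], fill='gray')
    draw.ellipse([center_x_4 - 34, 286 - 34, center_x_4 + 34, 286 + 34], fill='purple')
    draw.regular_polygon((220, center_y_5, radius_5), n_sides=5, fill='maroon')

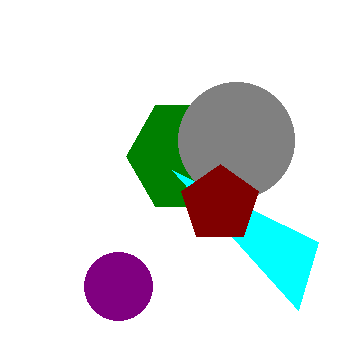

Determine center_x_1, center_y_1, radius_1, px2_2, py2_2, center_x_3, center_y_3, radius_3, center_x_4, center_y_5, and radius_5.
center_x_1 = 184, center_y_1 = 156, radius_1 = 58, px2_2 = 318, py2_2 = 242, center_x_3 = 236, center_y_3 = 140, radius_3 = 58, center_x_4 = 118, center_y_5 = 204, radius_5 = 40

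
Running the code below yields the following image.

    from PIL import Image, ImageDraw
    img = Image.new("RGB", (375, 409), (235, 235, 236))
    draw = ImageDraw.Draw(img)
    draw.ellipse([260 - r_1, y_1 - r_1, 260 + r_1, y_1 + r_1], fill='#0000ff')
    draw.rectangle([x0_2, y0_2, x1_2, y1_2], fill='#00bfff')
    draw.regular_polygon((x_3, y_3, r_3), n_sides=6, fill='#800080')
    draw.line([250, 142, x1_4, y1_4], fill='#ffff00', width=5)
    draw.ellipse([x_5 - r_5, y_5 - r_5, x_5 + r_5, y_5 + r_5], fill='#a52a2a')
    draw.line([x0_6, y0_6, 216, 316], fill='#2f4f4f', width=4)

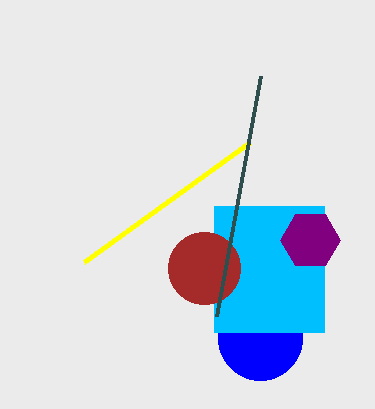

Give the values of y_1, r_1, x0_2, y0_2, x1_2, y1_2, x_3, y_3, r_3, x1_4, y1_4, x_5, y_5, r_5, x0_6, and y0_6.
y_1 = 338, r_1 = 42, x0_2 = 214, y0_2 = 206, x1_2 = 324, y1_2 = 332, x_3 = 310, y_3 = 240, r_3 = 30, x1_4 = 84, y1_4 = 262, x_5 = 204, y_5 = 268, r_5 = 36, x0_6 = 260, y0_6 = 76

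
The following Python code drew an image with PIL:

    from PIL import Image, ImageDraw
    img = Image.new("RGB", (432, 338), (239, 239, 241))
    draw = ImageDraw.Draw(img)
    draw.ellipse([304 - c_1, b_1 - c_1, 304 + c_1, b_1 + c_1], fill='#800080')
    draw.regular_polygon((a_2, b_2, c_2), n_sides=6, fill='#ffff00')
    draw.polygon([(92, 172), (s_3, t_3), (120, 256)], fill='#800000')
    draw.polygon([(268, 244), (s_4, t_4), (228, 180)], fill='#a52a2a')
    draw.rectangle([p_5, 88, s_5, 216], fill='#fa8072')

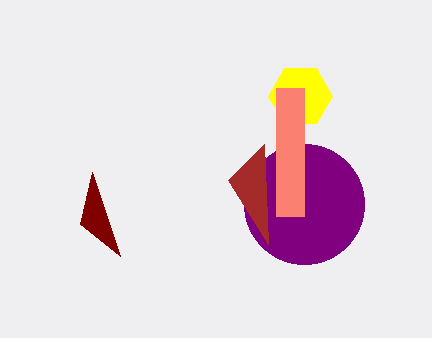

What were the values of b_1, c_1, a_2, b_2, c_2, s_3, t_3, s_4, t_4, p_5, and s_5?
b_1 = 204; c_1 = 60; a_2 = 300; b_2 = 96; c_2 = 32; s_3 = 80; t_3 = 224; s_4 = 264; t_4 = 144; p_5 = 276; s_5 = 304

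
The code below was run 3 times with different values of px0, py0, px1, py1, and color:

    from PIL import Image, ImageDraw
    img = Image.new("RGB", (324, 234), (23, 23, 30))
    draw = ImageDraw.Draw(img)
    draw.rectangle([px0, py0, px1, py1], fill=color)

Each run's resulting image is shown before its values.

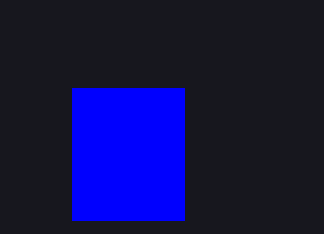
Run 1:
px0 = 72; py0 = 88; px1 = 184; py1 = 220; color = 'blue'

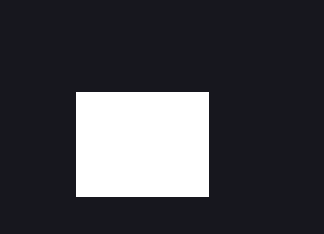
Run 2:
px0 = 76; py0 = 92; px1 = 208; py1 = 196; color = 'white'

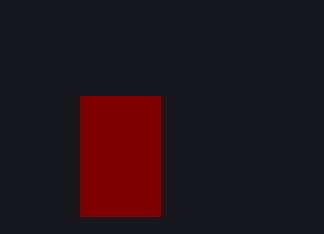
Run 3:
px0 = 80; py0 = 96; px1 = 160; py1 = 216; color = 'maroon'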